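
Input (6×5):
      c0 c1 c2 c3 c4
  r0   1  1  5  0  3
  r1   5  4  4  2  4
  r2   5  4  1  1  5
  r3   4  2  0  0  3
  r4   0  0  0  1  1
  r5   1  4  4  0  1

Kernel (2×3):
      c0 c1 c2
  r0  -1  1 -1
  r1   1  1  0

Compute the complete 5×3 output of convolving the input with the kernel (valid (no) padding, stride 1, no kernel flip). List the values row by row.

Output[0,0]: The receptive field on the input at this output position is [1 1 5 / 5 4 4]. Elementwise product with the kernel and sum: 1·-1 + 1·1 + 5·-1 + 5·1 + 4·1.
Output[0,1]: The receptive field on the input at this output position is [1 5 0 / 4 4 2]. Elementwise product with the kernel and sum: 1·-1 + 5·1 + 0·-1 + 4·1 + 4·1.

4 12 -2
4 3 -4
4 -2 -5
-2 -2 -2
5 7 4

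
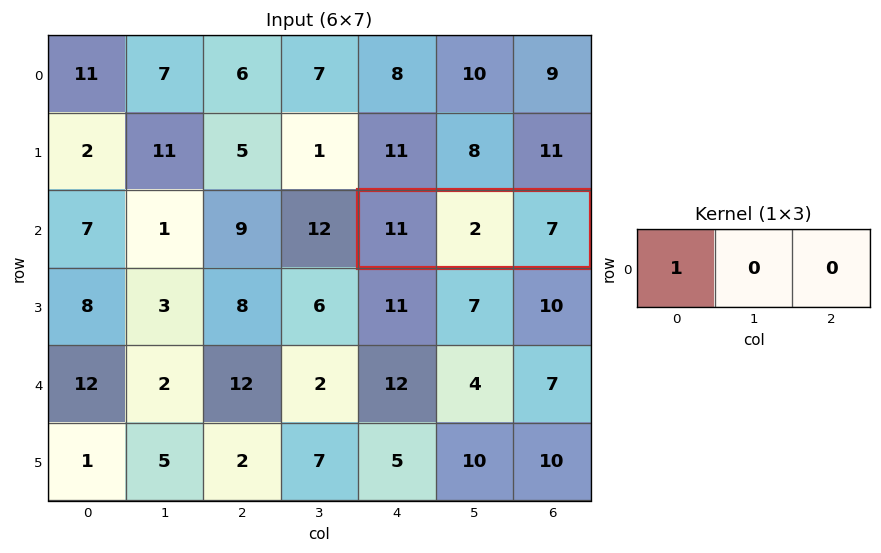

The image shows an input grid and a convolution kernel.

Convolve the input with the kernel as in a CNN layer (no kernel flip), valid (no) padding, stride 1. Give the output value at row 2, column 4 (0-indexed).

The receptive field on the input at this output position is [11 2 7]. Elementwise product with the kernel and sum: 11·1.

11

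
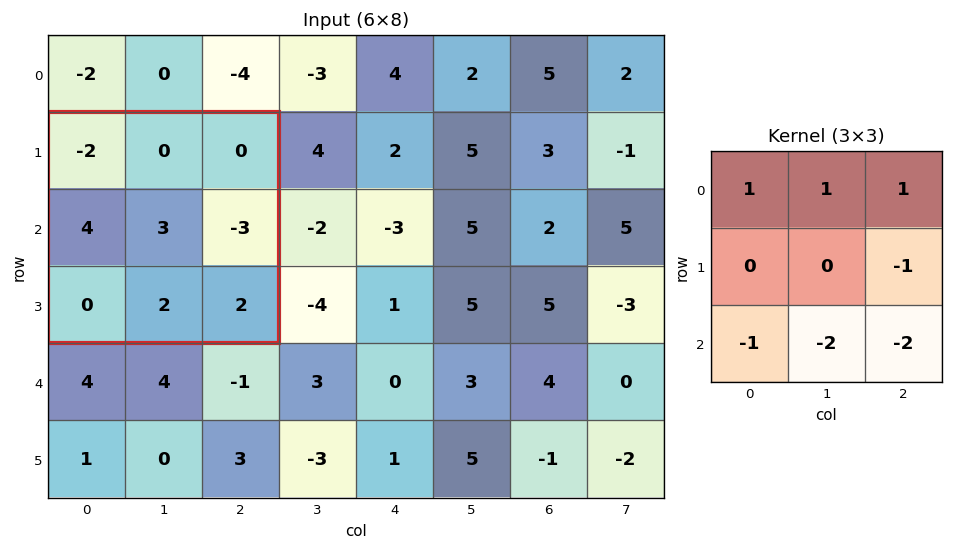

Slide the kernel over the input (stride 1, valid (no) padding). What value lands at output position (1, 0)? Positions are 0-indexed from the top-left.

The receptive field on the input at this output position is [-2 0 0 / 4 3 -3 / 0 2 2]. Elementwise product with the kernel and sum: -2·1 + 0·1 + 0·1 + -3·-1 + 0·-1 + 2·-2 + 2·-2.

-7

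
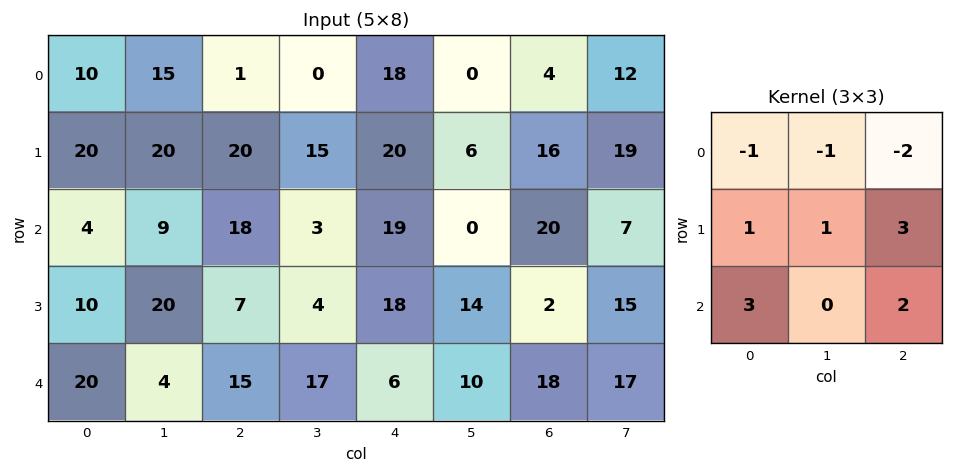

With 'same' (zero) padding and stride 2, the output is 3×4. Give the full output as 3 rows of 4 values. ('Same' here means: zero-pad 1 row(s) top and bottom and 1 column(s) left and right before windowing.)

Output[0,0]: The receptive field on the zero-padded input at this output position is [0 0 0 / 0 10 15 / 0 20 20]. Elementwise product with the kernel and sum: 0·-1 + 0·-1 + 0·-2 + 0·1 + 10·1 + 15·3 + 0·3 + 20·2.
Output[0,1]: The receptive field on the zero-padded input at this output position is [0 0 0 / 15 1 0 / 20 20 15]. Elementwise product with the kernel and sum: 0·-1 + 0·-1 + 0·-2 + 15·1 + 1·1 + 0·3 + 20·3 + 15·2.

95 106 75 96
11 34 15 53
-18 35 3 33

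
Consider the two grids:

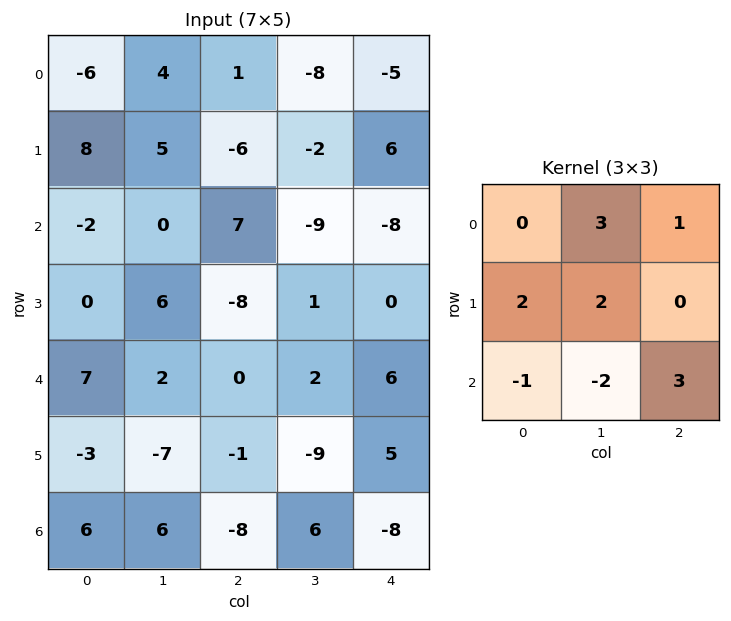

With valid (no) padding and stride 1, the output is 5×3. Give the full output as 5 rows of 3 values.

62 -48 -58
-31 7 2
8 12 -35
42 -37 41
-56 14 -36

Output[0,0]: The receptive field on the input at this output position is [-6 4 1 / 8 5 -6 / -2 0 7]. Elementwise product with the kernel and sum: 4·3 + 1·1 + 8·2 + 5·2 + -2·-1 + 0·-2 + 7·3.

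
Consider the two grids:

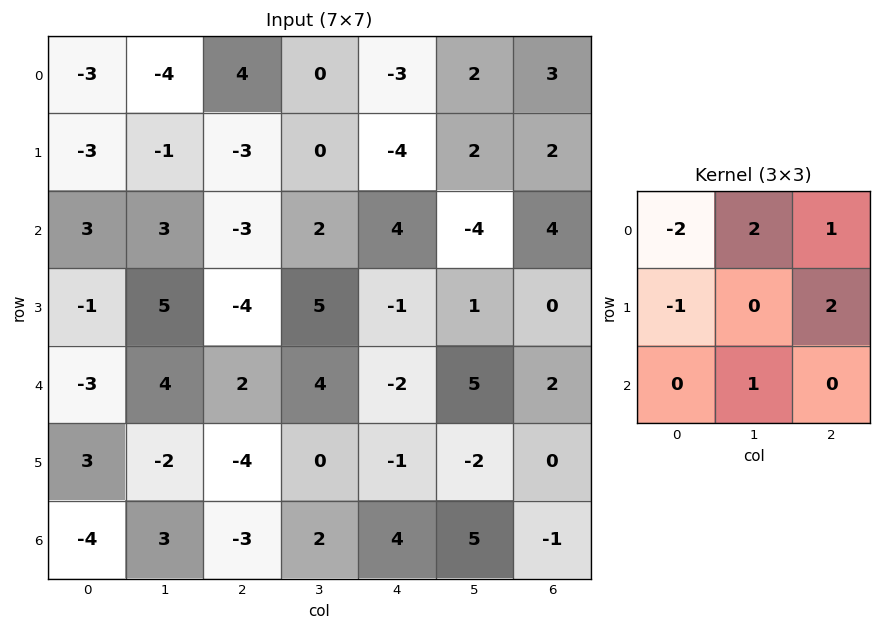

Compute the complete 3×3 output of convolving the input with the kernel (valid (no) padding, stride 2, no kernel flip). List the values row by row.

2 -14 17
-6 20 -6
8 6 22

Output[0,0]: The receptive field on the input at this output position is [-3 -4 4 / -3 -1 -3 / 3 3 -3]. Elementwise product with the kernel and sum: -3·-2 + -4·2 + 4·1 + -3·-1 + -3·2 + 3·1.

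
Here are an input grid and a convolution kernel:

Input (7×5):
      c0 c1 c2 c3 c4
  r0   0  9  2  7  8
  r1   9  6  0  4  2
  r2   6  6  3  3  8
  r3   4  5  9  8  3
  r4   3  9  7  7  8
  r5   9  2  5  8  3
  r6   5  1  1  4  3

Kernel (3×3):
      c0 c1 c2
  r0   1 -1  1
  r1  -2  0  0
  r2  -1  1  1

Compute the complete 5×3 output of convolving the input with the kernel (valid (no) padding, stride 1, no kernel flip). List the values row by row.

Output[0,0]: The receptive field on the input at this output position is [0 9 2 / 9 6 0 / 6 6 3]. Elementwise product with the kernel and sum: 0·1 + 9·-1 + 2·1 + 9·-2 + 6·-1 + 6·1 + 3·1.

-22 2 11
1 10 -6
8 1 -2
0 -3 -4
-20 9 4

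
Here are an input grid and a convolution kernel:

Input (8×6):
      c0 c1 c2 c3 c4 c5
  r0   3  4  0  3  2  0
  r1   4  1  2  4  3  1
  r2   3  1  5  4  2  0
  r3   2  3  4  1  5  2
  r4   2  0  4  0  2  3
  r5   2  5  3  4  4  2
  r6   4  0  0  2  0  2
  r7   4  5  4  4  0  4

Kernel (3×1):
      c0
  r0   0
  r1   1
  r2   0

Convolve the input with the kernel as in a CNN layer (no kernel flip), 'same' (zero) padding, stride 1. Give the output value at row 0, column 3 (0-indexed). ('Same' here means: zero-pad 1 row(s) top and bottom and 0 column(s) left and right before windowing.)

3

The receptive field on the zero-padded input at this output position is [0 / 3 / 4]. Elementwise product with the kernel and sum: 3·1.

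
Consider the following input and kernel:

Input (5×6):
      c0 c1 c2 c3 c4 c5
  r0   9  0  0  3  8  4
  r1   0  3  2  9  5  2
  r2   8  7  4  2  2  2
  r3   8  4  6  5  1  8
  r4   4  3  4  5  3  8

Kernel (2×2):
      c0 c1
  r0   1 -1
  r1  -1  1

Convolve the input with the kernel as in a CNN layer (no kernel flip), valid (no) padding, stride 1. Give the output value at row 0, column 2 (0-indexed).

4

The receptive field on the input at this output position is [0 3 / 2 9]. Elementwise product with the kernel and sum: 0·1 + 3·-1 + 2·-1 + 9·1.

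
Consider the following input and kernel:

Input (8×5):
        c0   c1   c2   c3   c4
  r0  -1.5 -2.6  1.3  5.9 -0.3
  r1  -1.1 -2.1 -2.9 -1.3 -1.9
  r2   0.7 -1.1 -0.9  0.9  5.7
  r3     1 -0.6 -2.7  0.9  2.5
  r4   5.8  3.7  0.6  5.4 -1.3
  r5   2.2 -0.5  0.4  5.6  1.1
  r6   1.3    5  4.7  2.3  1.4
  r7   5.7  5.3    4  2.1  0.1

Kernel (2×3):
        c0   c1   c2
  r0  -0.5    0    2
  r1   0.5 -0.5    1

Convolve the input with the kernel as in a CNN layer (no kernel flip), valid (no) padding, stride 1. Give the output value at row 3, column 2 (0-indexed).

The receptive field on the input at this output position is [-2.7 0.9 2.5 / 0.6 5.4 -1.3]. Elementwise product with the kernel and sum: -2.7·-0.5 + 2.5·2 + 0.6·0.5 + 5.4·-0.5 + -1.3·1.

2.65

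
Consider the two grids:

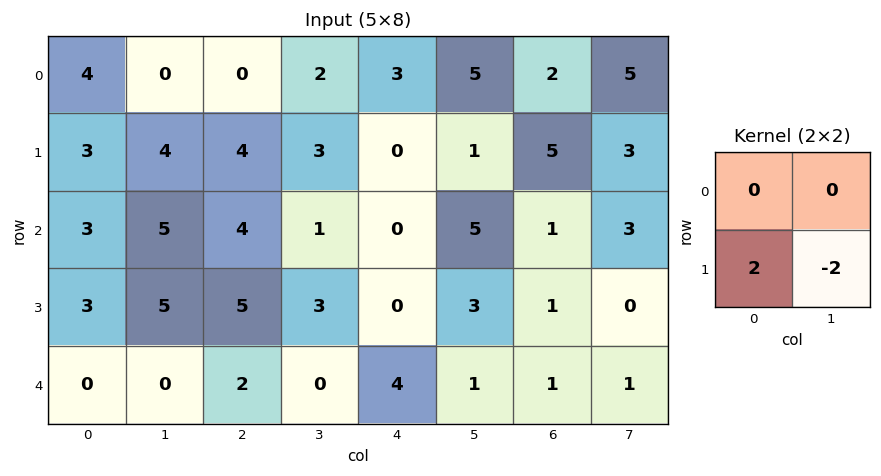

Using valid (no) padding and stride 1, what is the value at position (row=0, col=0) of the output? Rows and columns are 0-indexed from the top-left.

-2

The receptive field on the input at this output position is [4 0 / 3 4]. Elementwise product with the kernel and sum: 3·2 + 4·-2.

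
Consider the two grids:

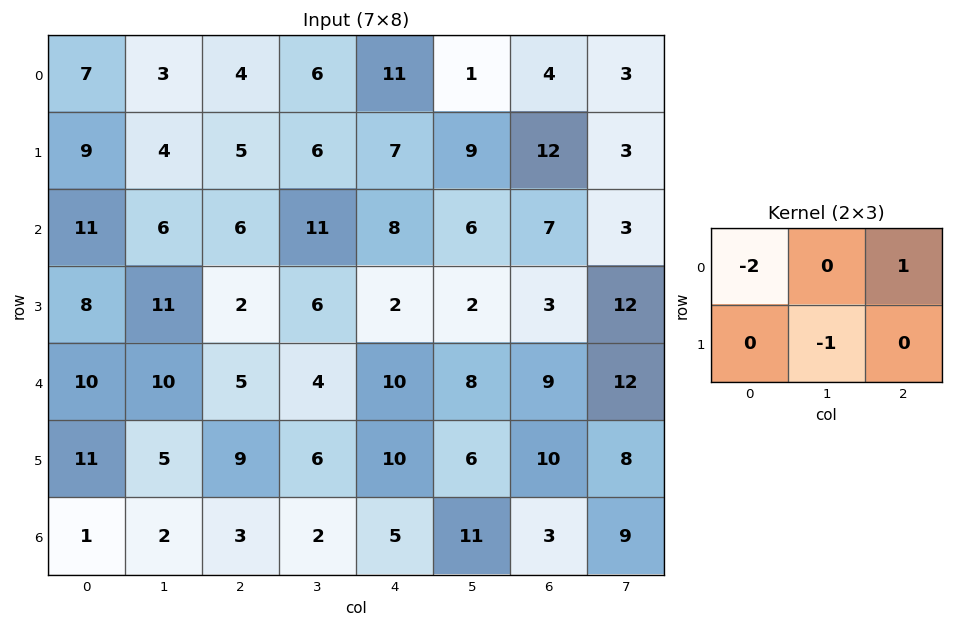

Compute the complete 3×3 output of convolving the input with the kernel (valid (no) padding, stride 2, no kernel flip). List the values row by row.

Output[0,0]: The receptive field on the input at this output position is [7 3 4 / 9 4 5]. Elementwise product with the kernel and sum: 7·-2 + 4·1 + 4·-1.

-14 -3 -27
-27 -10 -11
-20 -6 -17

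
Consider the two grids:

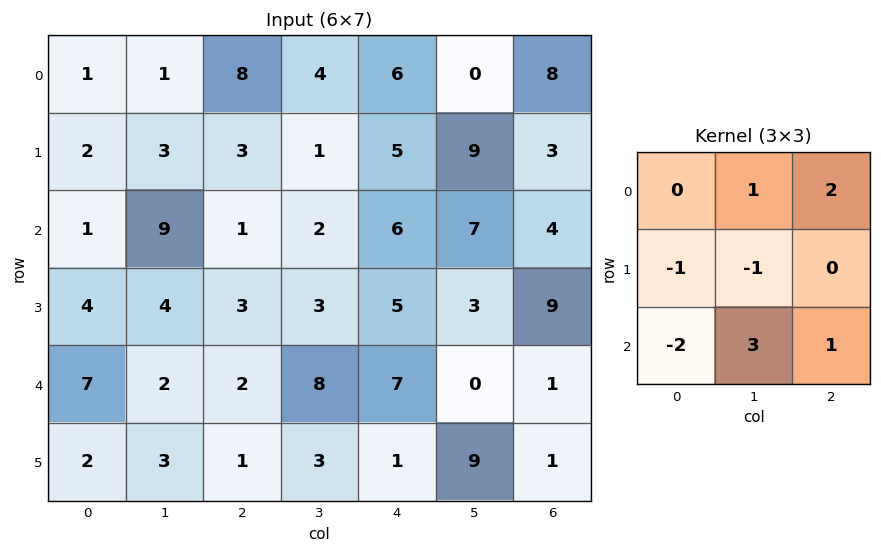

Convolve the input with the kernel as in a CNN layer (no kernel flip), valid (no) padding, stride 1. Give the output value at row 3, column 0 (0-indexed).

7

The receptive field on the input at this output position is [4 4 3 / 7 2 2 / 2 3 1]. Elementwise product with the kernel and sum: 4·1 + 3·2 + 7·-1 + 2·-1 + 2·-2 + 3·3 + 1·1.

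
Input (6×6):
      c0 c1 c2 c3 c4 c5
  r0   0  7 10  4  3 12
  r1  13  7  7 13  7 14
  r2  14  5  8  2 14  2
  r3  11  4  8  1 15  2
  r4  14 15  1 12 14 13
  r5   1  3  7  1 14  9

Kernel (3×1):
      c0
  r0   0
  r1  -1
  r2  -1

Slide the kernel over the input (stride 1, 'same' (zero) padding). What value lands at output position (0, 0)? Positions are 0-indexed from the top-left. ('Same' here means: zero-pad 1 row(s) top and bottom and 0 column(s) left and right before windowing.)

The receptive field on the zero-padded input at this output position is [0 / 0 / 13]. Elementwise product with the kernel and sum: 0·-1 + 13·-1.

-13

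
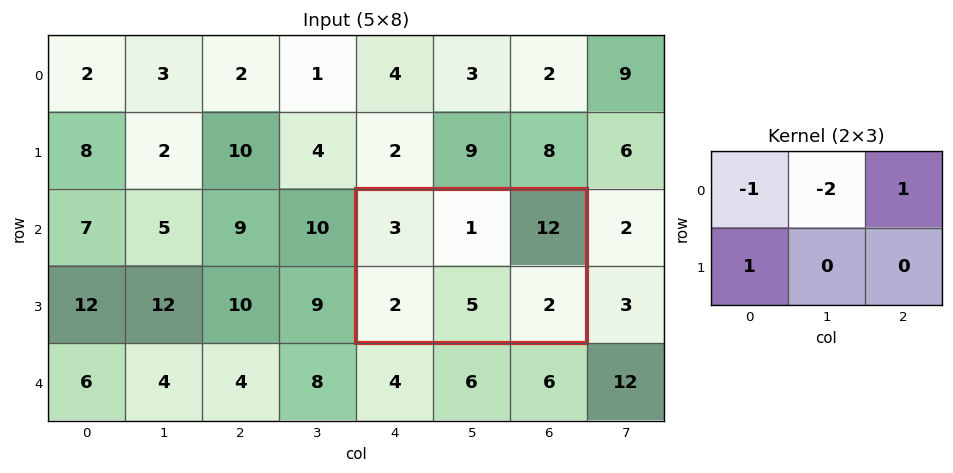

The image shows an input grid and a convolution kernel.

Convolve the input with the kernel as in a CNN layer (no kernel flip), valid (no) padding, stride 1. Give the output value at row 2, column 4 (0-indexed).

The receptive field on the input at this output position is [3 1 12 / 2 5 2]. Elementwise product with the kernel and sum: 3·-1 + 1·-2 + 12·1 + 2·1.

9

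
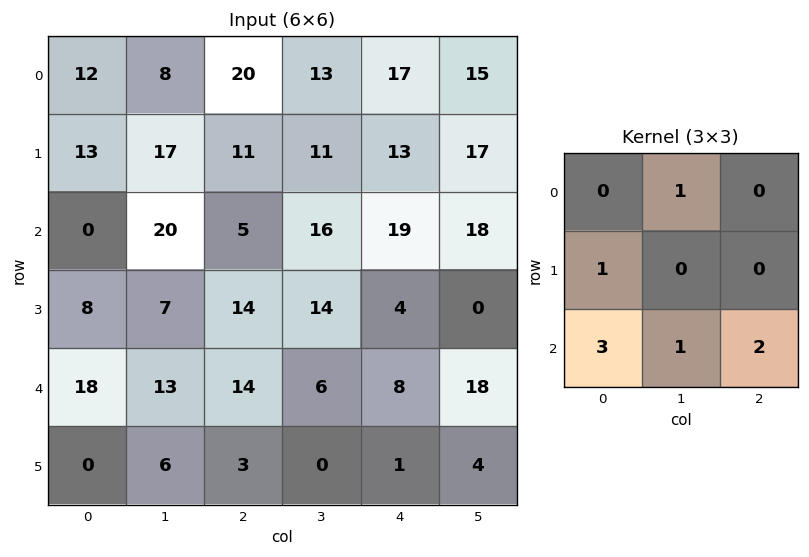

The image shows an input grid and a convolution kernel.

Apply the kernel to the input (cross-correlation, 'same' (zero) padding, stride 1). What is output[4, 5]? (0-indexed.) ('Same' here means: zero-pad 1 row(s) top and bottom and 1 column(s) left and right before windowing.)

The receptive field on the zero-padded input at this output position is [4 0 0 / 8 18 0 / 1 4 0]. Elementwise product with the kernel and sum: 0·1 + 8·1 + 1·3 + 4·1 + 0·2.

15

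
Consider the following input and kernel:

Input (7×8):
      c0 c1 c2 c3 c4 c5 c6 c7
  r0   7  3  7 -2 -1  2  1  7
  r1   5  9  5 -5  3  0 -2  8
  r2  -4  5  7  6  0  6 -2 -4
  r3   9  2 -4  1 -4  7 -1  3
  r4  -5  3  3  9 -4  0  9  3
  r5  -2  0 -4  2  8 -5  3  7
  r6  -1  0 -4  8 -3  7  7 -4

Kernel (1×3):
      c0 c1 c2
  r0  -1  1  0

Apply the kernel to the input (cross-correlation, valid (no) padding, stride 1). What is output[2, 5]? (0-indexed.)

The receptive field on the input at this output position is [6 -2 -4]. Elementwise product with the kernel and sum: 6·-1 + -2·1.

-8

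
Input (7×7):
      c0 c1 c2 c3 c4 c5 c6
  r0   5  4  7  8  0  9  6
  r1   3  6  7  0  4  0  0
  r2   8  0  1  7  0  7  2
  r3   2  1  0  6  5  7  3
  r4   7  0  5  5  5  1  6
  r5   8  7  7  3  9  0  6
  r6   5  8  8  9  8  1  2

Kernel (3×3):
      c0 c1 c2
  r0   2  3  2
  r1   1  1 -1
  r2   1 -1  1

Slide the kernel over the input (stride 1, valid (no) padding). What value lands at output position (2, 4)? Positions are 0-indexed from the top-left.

44

The receptive field on the input at this output position is [0 7 2 / 5 7 3 / 5 1 6]. Elementwise product with the kernel and sum: 0·2 + 7·3 + 2·2 + 5·1 + 7·1 + 3·-1 + 5·1 + 1·-1 + 6·1.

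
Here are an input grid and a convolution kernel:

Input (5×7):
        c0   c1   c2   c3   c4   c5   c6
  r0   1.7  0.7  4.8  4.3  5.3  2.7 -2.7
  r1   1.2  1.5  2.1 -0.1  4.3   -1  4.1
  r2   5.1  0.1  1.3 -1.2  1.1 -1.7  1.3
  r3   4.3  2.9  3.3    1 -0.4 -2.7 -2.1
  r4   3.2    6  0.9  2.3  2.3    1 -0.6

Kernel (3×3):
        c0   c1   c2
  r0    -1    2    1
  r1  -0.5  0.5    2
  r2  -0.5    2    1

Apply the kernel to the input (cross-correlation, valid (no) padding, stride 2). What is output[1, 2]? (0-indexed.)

-8.3

The receptive field on the input at this output position is [1.1 -1.7 1.3 / -0.4 -2.7 -2.1 / 2.3 1 -0.6]. Elementwise product with the kernel and sum: 1.1·-1 + -1.7·2 + 1.3·1 + -0.4·-0.5 + -2.7·0.5 + -2.1·2 + 2.3·-0.5 + 1·2 + -0.6·1.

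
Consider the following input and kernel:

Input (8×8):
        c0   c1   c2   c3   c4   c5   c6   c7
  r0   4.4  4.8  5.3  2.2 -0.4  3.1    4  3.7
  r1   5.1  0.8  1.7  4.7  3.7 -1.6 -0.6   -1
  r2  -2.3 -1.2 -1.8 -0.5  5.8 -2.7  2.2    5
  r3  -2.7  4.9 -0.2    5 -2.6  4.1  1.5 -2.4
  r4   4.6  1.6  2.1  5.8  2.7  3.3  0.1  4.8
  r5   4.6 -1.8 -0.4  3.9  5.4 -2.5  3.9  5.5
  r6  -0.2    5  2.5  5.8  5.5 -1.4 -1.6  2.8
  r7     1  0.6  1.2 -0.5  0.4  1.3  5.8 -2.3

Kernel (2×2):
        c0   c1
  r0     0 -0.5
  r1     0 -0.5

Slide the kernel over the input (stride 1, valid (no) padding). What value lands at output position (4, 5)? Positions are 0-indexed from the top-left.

-2

The receptive field on the input at this output position is [3.3 0.1 / -2.5 3.9]. Elementwise product with the kernel and sum: 0.1·-0.5 + 3.9·-0.5.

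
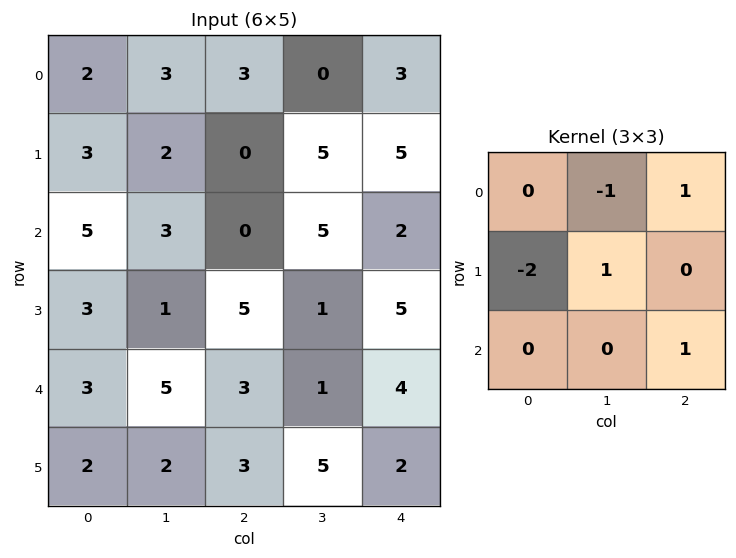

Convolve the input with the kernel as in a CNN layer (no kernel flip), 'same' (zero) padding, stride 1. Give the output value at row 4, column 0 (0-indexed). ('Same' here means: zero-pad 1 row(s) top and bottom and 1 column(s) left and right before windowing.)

3

The receptive field on the zero-padded input at this output position is [0 3 1 / 0 3 5 / 0 2 2]. Elementwise product with the kernel and sum: 3·-1 + 1·1 + 0·-2 + 3·1 + 2·1.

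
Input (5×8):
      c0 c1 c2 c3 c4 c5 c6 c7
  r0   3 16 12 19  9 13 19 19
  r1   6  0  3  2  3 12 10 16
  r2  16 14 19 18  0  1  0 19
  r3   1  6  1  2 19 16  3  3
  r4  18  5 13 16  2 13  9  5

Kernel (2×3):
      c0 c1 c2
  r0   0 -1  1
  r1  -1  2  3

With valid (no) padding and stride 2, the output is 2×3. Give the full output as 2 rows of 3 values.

Output[0,0]: The receptive field on the input at this output position is [3 16 12 / 6 0 3]. Elementwise product with the kernel and sum: 16·-1 + 12·1 + 6·-1 + 0·2 + 3·3.

-1 0 57
19 42 21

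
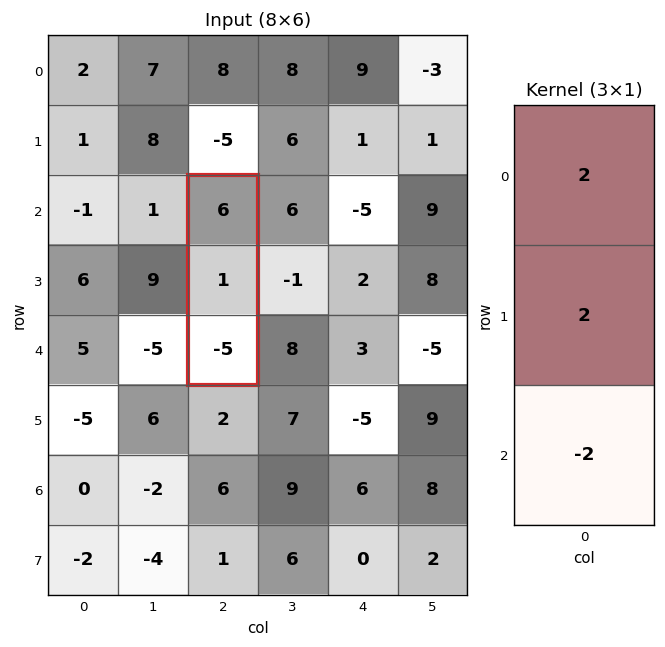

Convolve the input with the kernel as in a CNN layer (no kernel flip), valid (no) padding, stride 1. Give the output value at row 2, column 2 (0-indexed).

The receptive field on the input at this output position is [6 / 1 / -5]. Elementwise product with the kernel and sum: 6·2 + 1·2 + -5·-2.

24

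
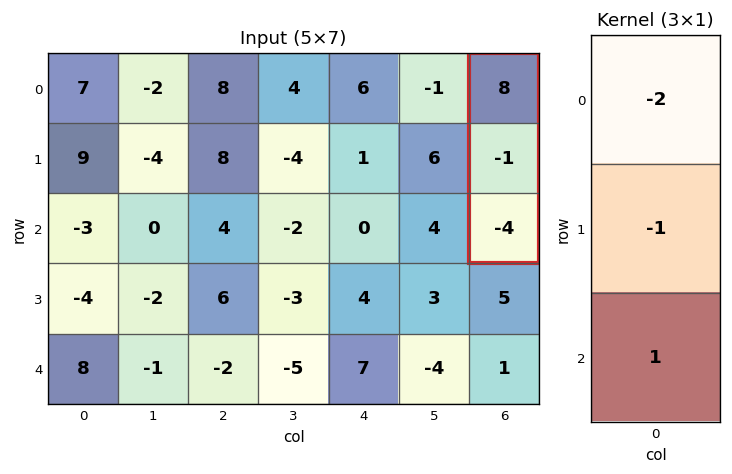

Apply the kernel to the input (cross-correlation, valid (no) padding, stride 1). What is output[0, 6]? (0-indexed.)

-19

The receptive field on the input at this output position is [8 / -1 / -4]. Elementwise product with the kernel and sum: 8·-2 + -1·-1 + -4·1.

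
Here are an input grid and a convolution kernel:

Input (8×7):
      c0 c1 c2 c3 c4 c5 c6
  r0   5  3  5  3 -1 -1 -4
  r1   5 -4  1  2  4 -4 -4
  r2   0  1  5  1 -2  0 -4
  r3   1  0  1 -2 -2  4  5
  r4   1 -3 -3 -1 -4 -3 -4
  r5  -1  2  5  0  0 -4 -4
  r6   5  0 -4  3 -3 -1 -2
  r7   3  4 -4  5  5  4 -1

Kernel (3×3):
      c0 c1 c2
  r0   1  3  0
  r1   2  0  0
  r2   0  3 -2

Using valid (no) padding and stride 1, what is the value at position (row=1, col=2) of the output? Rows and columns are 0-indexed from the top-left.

The receptive field on the input at this output position is [1 2 4 / 5 1 -2 / 1 -2 -2]. Elementwise product with the kernel and sum: 1·1 + 2·3 + 5·2 + -2·3 + -2·-2.

15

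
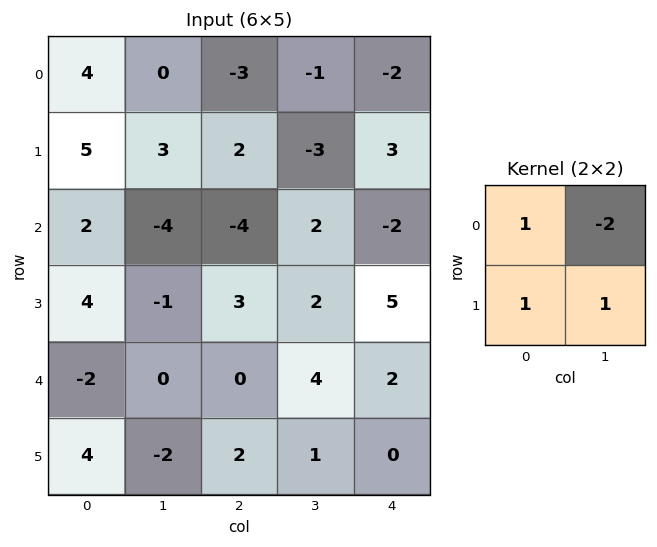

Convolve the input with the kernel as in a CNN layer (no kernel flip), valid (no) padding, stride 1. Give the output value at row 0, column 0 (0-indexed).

12

The receptive field on the input at this output position is [4 0 / 5 3]. Elementwise product with the kernel and sum: 4·1 + 0·-2 + 5·1 + 3·1.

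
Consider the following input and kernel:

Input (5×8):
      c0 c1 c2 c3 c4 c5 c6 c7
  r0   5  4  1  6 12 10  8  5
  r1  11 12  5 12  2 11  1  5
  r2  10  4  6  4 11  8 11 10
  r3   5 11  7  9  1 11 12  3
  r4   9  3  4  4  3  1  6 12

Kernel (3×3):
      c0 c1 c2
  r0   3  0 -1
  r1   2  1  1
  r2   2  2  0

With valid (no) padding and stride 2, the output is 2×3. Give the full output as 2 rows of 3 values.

Output[0,0]: The receptive field on the input at this output position is [5 4 1 / 11 12 5 / 10 4 6]. Elementwise product with the kernel and sum: 5·3 + 1·-1 + 11·2 + 12·1 + 5·1 + 10·2 + 4·2.
Output[0,1]: The receptive field on the input at this output position is [1 6 12 / 5 12 2 / 6 4 11]. Elementwise product with the kernel and sum: 1·3 + 12·-1 + 5·2 + 12·1 + 2·1 + 6·2 + 4·2.

81 35 82
76 47 55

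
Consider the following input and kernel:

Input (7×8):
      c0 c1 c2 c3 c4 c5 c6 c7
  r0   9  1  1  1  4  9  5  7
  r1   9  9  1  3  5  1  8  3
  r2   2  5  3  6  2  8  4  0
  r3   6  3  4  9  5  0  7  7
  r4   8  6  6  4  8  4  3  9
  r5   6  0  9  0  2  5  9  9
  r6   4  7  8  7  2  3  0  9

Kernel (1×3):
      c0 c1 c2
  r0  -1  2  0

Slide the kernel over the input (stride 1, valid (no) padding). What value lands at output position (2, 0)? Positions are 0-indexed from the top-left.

8

The receptive field on the input at this output position is [2 5 3]. Elementwise product with the kernel and sum: 2·-1 + 5·2.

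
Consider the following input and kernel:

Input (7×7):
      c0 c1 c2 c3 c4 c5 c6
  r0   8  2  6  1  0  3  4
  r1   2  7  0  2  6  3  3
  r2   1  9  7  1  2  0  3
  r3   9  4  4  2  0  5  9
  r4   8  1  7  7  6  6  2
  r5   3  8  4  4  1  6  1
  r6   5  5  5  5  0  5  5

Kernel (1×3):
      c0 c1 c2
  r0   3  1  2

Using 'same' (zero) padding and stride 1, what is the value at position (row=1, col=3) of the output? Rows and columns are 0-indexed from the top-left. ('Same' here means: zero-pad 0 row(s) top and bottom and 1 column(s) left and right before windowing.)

The receptive field on the zero-padded input at this output position is [0 2 6]. Elementwise product with the kernel and sum: 0·3 + 2·1 + 6·2.

14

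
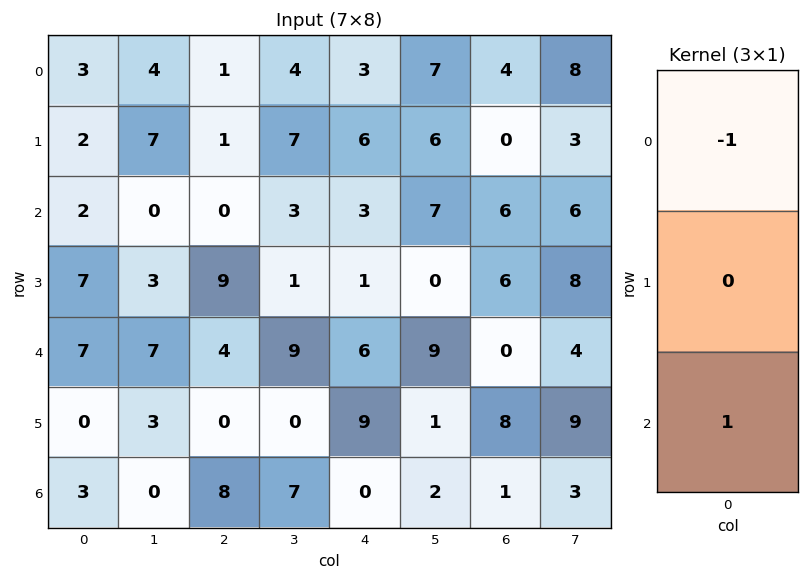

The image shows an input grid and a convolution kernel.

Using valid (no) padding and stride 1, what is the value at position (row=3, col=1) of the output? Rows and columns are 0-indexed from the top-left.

0

The receptive field on the input at this output position is [3 / 7 / 3]. Elementwise product with the kernel and sum: 3·-1 + 3·1.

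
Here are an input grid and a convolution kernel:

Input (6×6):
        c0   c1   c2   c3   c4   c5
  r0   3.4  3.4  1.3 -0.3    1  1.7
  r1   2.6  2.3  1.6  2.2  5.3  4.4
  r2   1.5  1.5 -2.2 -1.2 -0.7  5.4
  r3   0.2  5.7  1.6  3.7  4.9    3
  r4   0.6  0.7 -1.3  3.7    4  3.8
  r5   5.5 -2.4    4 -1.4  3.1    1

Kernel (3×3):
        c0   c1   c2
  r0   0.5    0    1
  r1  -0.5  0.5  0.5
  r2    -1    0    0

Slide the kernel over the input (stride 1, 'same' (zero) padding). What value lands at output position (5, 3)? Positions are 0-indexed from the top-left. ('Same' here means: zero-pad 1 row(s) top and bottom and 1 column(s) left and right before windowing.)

The receptive field on the zero-padded input at this output position is [-1.3 3.7 4 / 4 -1.4 3.1 / 0 0 0]. Elementwise product with the kernel and sum: -1.3·0.5 + 4·1 + 4·-0.5 + -1.4·0.5 + 3.1·0.5 + 0·-1.

2.2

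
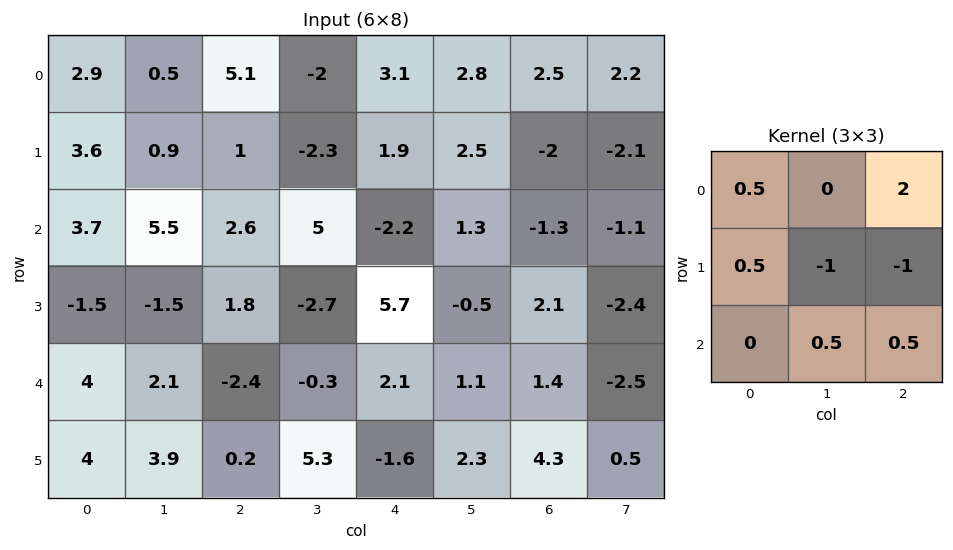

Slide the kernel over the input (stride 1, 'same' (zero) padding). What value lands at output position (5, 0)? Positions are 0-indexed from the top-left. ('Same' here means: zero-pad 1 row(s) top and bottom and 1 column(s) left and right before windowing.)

The receptive field on the zero-padded input at this output position is [0 4 2.1 / 0 4 3.9 / 0 0 0]. Elementwise product with the kernel and sum: 0·0.5 + 2.1·2 + 0·0.5 + 4·-1 + 3.9·-1 + 0·0.5 + 0·0.5.

-3.7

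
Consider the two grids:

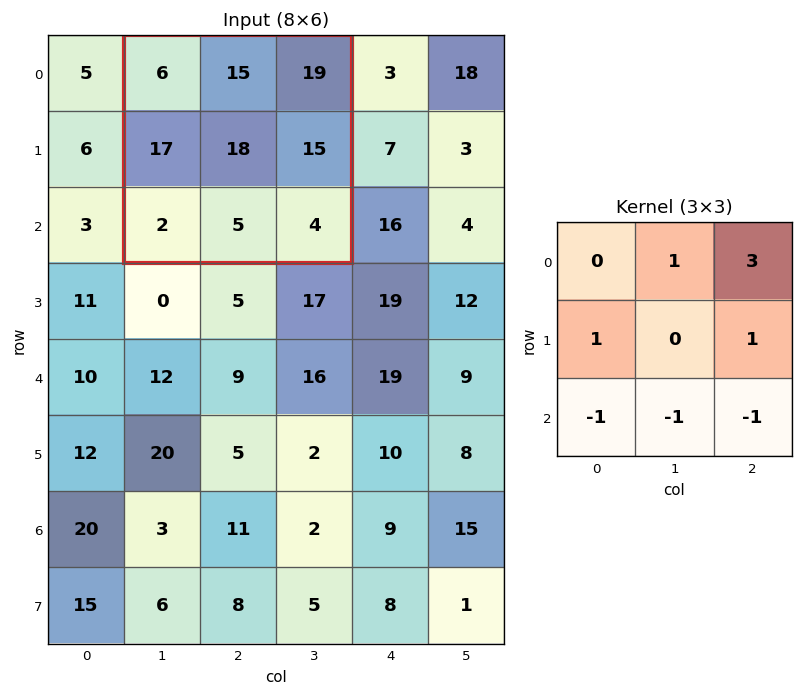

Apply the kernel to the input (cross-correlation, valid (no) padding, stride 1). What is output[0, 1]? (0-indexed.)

93

The receptive field on the input at this output position is [6 15 19 / 17 18 15 / 2 5 4]. Elementwise product with the kernel and sum: 15·1 + 19·3 + 17·1 + 15·1 + 2·-1 + 5·-1 + 4·-1.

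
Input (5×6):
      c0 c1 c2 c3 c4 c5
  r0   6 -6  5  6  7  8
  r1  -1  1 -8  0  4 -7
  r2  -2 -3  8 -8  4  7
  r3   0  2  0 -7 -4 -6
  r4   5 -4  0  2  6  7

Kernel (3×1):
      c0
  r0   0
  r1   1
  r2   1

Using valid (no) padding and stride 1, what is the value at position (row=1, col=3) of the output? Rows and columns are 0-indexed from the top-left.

-15

The receptive field on the input at this output position is [0 / -8 / -7]. Elementwise product with the kernel and sum: -8·1 + -7·1.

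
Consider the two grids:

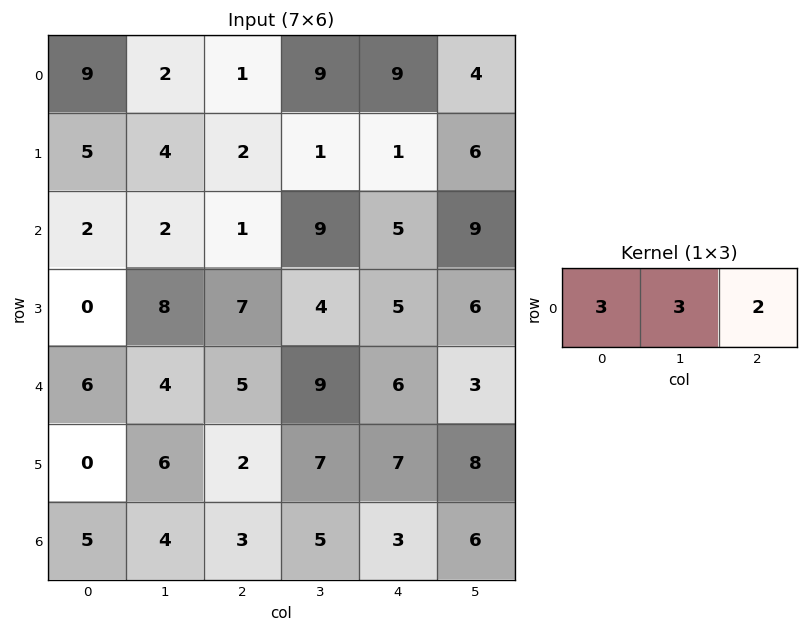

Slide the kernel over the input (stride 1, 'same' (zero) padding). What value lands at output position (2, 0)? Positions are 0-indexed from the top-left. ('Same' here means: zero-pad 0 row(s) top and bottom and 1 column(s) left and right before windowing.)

10

The receptive field on the zero-padded input at this output position is [0 2 2]. Elementwise product with the kernel and sum: 0·3 + 2·3 + 2·2.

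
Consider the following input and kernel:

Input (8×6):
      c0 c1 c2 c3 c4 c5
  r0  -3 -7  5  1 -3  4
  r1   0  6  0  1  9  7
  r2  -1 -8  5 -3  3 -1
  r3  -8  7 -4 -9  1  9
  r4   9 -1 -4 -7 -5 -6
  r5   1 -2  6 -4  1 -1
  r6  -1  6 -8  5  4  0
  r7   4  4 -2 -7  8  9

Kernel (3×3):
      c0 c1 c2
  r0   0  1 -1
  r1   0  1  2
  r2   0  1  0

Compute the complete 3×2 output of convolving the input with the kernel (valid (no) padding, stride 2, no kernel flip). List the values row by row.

-14 20
-15 -20
19 1

Output[0,0]: The receptive field on the input at this output position is [-3 -7 5 / 0 6 0 / -1 -8 5]. Elementwise product with the kernel and sum: -7·1 + 5·-1 + 6·1 + 0·2 + -8·1.
Output[0,1]: The receptive field on the input at this output position is [5 1 -3 / 0 1 9 / 5 -3 3]. Elementwise product with the kernel and sum: 1·1 + -3·-1 + 1·1 + 9·2 + -3·1.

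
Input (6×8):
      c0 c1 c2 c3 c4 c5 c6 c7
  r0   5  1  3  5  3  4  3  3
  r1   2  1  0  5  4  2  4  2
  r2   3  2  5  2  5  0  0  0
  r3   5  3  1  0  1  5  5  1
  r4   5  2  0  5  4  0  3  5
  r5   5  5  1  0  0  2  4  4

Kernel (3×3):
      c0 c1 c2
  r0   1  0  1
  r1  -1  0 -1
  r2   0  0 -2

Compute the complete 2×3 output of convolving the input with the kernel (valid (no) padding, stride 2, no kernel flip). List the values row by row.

-4 -8 -2
2 0 -7

Output[0,0]: The receptive field on the input at this output position is [5 1 3 / 2 1 0 / 3 2 5]. Elementwise product with the kernel and sum: 5·1 + 3·1 + 2·-1 + 0·-1 + 5·-2.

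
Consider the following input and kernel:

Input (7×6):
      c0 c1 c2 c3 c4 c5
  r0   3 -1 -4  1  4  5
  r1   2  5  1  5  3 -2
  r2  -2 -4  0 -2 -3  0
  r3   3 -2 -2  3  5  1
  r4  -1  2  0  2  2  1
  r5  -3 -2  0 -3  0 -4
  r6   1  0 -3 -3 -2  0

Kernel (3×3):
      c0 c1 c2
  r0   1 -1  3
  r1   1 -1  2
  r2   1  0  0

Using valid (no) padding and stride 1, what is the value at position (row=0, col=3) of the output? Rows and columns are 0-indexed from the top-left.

8

The receptive field on the input at this output position is [1 4 5 / 5 3 -2 / -2 -3 0]. Elementwise product with the kernel and sum: 1·1 + 4·-1 + 5·3 + 5·1 + 3·-1 + -2·2 + -2·1.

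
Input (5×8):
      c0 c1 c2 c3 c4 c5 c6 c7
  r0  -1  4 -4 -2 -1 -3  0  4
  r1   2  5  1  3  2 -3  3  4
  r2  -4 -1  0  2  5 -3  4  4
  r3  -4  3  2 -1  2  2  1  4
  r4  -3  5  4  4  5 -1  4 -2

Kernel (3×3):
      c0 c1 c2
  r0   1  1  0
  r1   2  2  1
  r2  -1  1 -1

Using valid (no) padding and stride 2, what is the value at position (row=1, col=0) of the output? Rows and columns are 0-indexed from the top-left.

-1

The receptive field on the input at this output position is [-4 -1 0 / -4 3 2 / -3 5 4]. Elementwise product with the kernel and sum: -4·1 + -1·1 + -4·2 + 3·2 + 2·1 + -3·-1 + 5·1 + 4·-1.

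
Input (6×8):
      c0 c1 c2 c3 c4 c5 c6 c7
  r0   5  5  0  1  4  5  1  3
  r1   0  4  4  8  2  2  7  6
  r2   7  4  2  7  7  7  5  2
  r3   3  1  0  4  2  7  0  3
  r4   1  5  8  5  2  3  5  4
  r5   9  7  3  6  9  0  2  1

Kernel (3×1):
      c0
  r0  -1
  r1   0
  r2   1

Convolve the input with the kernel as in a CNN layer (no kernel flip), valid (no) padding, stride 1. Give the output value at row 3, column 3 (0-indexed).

The receptive field on the input at this output position is [4 / 5 / 6]. Elementwise product with the kernel and sum: 4·-1 + 6·1.

2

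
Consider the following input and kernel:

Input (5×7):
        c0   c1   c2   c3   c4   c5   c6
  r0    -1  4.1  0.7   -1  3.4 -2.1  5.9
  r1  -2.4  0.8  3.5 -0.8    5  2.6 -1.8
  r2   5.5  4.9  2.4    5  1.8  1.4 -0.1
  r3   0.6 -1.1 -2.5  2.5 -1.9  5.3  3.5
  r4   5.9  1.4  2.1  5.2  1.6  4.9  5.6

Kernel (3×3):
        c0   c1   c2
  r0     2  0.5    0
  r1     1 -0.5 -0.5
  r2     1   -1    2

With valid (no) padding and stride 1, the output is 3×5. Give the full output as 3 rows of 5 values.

0.9 20.5 3.3 1.1 10.55
-5.85 10.95 -3.2 19.3 12.25
24.55 19.6 4.6 25.1 5.9

Output[0,0]: The receptive field on the input at this output position is [-1 4.1 0.7 / -2.4 0.8 3.5 / 5.5 4.9 2.4]. Elementwise product with the kernel and sum: -1·2 + 4.1·0.5 + -2.4·1 + 0.8·-0.5 + 3.5·-0.5 + 5.5·1 + 4.9·-1 + 2.4·2.
Output[0,1]: The receptive field on the input at this output position is [4.1 0.7 -1 / 0.8 3.5 -0.8 / 4.9 2.4 5]. Elementwise product with the kernel and sum: 4.1·2 + 0.7·0.5 + 0.8·1 + 3.5·-0.5 + -0.8·-0.5 + 4.9·1 + 2.4·-1 + 5·2.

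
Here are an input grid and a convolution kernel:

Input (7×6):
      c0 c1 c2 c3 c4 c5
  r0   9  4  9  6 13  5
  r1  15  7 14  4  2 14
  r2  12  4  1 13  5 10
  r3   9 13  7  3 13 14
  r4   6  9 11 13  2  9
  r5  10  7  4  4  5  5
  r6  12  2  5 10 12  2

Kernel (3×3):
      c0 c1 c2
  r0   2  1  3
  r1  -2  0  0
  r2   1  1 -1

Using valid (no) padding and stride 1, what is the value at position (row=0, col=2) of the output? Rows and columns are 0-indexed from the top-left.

The receptive field on the input at this output position is [9 6 13 / 14 4 2 / 1 13 5]. Elementwise product with the kernel and sum: 9·2 + 6·1 + 13·3 + 14·-2 + 1·1 + 13·1 + 5·-1.

44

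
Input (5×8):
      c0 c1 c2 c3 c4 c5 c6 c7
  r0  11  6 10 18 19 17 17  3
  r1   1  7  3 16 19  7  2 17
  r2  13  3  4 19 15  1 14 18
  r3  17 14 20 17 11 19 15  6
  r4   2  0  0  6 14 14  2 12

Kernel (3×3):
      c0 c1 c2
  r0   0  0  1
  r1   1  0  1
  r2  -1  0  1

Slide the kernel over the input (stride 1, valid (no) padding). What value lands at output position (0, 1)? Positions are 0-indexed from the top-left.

The receptive field on the input at this output position is [6 10 18 / 7 3 16 / 3 4 19]. Elementwise product with the kernel and sum: 18·1 + 7·1 + 16·1 + 3·-1 + 19·1.

57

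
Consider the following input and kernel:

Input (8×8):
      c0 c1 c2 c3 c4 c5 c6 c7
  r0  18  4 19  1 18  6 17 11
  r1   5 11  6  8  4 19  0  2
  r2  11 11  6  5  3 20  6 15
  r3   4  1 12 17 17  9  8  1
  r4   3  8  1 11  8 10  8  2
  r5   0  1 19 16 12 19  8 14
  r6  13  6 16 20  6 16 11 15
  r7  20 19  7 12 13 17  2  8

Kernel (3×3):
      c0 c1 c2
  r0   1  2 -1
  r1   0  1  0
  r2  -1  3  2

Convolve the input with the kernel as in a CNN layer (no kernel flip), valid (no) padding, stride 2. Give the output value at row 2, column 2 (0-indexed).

103

The receptive field on the input at this output position is [8 10 8 / 12 19 8 / 6 16 11]. Elementwise product with the kernel and sum: 8·1 + 10·2 + 8·-1 + 19·1 + 6·-1 + 16·3 + 11·2.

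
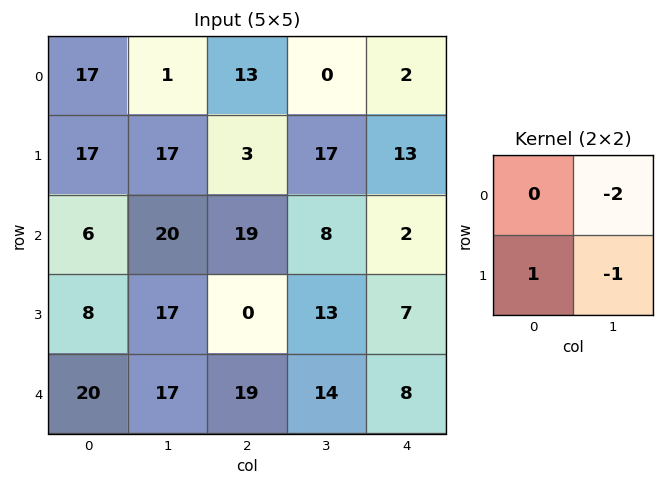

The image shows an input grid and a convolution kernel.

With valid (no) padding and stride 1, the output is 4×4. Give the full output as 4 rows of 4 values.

Output[0,0]: The receptive field on the input at this output position is [17 1 / 17 17]. Elementwise product with the kernel and sum: 1·-2 + 17·1 + 17·-1.
Output[0,1]: The receptive field on the input at this output position is [1 13 / 17 3]. Elementwise product with the kernel and sum: 13·-2 + 17·1 + 3·-1.

-2 -12 -14 0
-48 -5 -23 -20
-49 -21 -29 2
-31 -2 -21 -8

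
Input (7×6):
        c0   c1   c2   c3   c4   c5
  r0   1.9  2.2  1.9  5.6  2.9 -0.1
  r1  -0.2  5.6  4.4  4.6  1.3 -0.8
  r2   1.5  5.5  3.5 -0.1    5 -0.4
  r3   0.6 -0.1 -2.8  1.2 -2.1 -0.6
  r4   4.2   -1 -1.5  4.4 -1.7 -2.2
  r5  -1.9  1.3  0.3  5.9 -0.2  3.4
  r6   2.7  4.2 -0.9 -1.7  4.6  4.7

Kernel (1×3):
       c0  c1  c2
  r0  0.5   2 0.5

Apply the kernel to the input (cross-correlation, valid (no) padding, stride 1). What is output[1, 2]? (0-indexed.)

The receptive field on the input at this output position is [4.4 4.6 1.3]. Elementwise product with the kernel and sum: 4.4·0.5 + 4.6·2 + 1.3·0.5.

12.05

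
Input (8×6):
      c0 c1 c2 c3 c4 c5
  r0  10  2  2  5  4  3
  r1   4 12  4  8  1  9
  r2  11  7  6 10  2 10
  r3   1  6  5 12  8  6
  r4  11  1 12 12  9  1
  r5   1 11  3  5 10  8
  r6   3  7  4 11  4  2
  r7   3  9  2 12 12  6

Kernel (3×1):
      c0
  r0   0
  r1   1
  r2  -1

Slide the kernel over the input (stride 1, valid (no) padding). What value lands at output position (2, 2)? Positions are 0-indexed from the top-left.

The receptive field on the input at this output position is [6 / 5 / 12]. Elementwise product with the kernel and sum: 5·1 + 12·-1.

-7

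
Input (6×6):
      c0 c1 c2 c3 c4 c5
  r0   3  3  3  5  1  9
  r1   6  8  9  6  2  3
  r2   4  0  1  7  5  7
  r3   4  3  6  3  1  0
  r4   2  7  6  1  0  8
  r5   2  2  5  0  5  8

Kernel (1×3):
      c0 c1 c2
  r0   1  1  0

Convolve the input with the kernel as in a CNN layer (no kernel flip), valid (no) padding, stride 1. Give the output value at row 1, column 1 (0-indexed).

17

The receptive field on the input at this output position is [8 9 6]. Elementwise product with the kernel and sum: 8·1 + 9·1.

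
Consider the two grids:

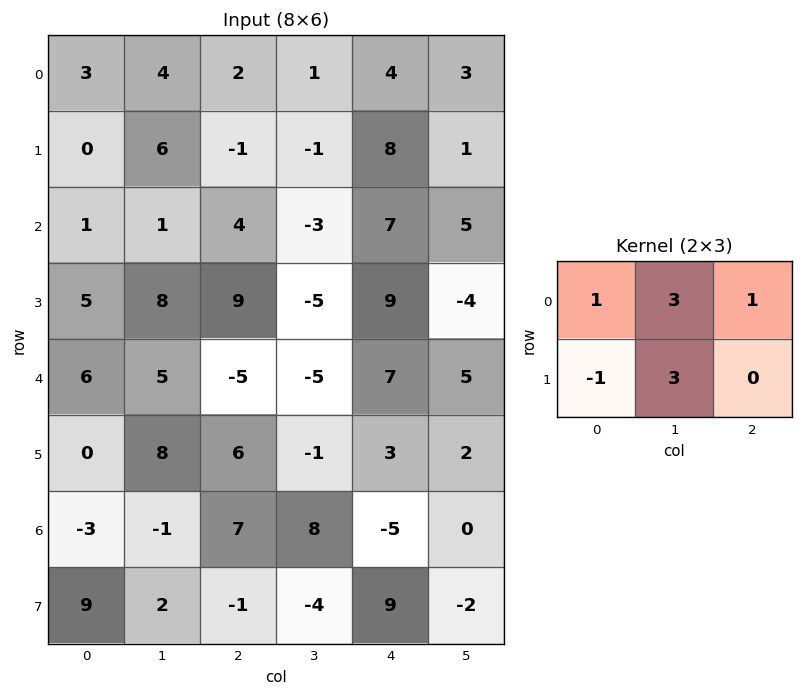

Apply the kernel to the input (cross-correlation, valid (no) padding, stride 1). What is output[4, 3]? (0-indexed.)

31

The receptive field on the input at this output position is [-5 7 5 / -1 3 2]. Elementwise product with the kernel and sum: -5·1 + 7·3 + 5·1 + -1·-1 + 3·3.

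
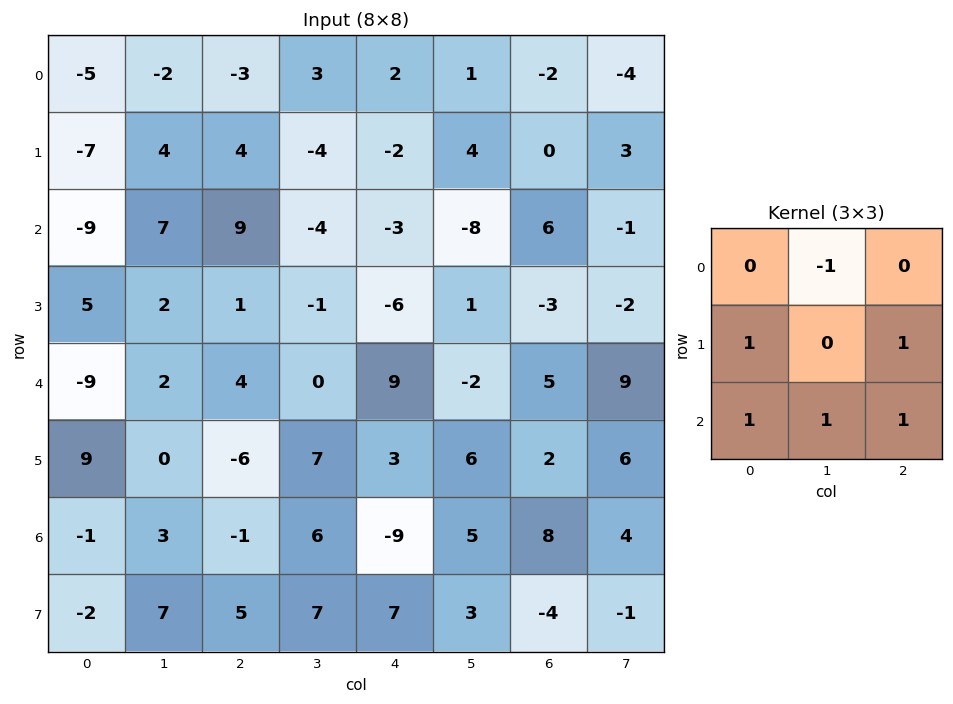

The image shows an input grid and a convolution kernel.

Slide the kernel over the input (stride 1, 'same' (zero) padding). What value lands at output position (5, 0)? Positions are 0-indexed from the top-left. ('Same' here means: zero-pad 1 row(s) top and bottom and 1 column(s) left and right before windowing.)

11

The receptive field on the zero-padded input at this output position is [0 -9 2 / 0 9 0 / 0 -1 3]. Elementwise product with the kernel and sum: -9·-1 + 0·1 + 0·1 + 0·1 + -1·1 + 3·1.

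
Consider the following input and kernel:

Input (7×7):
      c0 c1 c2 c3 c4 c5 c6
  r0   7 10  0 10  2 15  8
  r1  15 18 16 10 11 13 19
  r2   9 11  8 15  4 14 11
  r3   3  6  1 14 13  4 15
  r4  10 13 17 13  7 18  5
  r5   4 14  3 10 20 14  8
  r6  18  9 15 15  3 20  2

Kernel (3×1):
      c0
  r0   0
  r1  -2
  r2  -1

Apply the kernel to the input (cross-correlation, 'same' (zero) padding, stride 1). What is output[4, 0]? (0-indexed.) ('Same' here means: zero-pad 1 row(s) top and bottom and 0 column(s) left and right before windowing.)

-24

The receptive field on the zero-padded input at this output position is [3 / 10 / 4]. Elementwise product with the kernel and sum: 10·-2 + 4·-1.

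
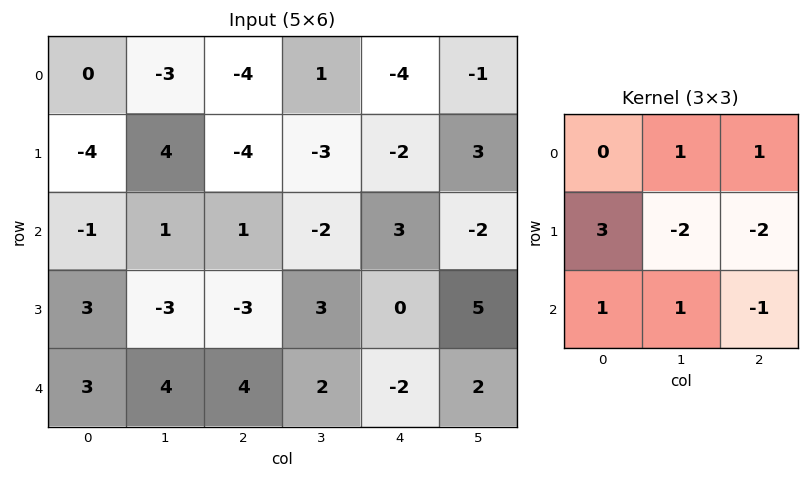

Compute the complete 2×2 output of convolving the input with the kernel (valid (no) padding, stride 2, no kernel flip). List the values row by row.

Output[0,0]: The receptive field on the input at this output position is [0 -3 -4 / -4 4 -4 / -1 1 1]. Elementwise product with the kernel and sum: -3·1 + -4·1 + -4·3 + 4·-2 + -4·-2 + -1·1 + 1·1 + 1·-1.

-20 -9
26 -6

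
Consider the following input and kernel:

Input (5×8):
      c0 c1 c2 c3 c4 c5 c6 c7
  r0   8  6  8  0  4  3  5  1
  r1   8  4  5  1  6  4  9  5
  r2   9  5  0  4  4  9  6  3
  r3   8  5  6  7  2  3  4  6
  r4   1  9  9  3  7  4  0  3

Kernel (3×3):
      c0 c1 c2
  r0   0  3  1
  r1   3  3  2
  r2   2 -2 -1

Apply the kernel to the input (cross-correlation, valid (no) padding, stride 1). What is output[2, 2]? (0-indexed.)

The receptive field on the input at this output position is [0 4 4 / 6 7 2 / 9 3 7]. Elementwise product with the kernel and sum: 4·3 + 4·1 + 6·3 + 7·3 + 2·2 + 9·2 + 3·-2 + 7·-1.

64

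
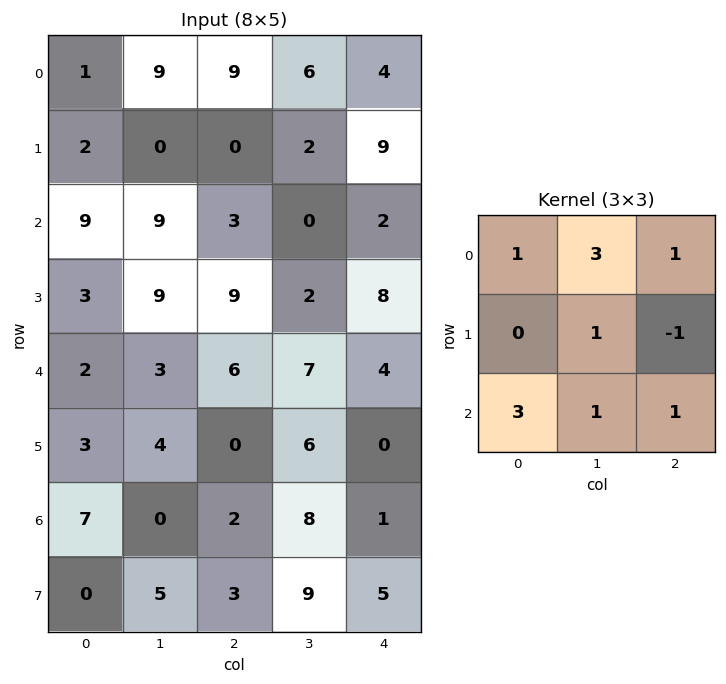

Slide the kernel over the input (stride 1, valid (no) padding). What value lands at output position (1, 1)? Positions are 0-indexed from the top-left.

43

The receptive field on the input at this output position is [0 0 2 / 9 3 0 / 9 9 2]. Elementwise product with the kernel and sum: 0·1 + 0·3 + 2·1 + 3·1 + 0·-1 + 9·3 + 9·1 + 2·1.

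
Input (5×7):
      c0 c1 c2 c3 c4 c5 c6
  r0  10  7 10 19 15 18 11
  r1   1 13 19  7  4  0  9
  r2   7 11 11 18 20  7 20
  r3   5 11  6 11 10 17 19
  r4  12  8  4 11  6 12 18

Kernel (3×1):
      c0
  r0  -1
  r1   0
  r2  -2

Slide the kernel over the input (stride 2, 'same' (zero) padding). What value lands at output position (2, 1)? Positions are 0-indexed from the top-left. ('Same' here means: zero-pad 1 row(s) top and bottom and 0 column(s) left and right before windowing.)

The receptive field on the zero-padded input at this output position is [6 / 4 / 0]. Elementwise product with the kernel and sum: 6·-1 + 0·-2.

-6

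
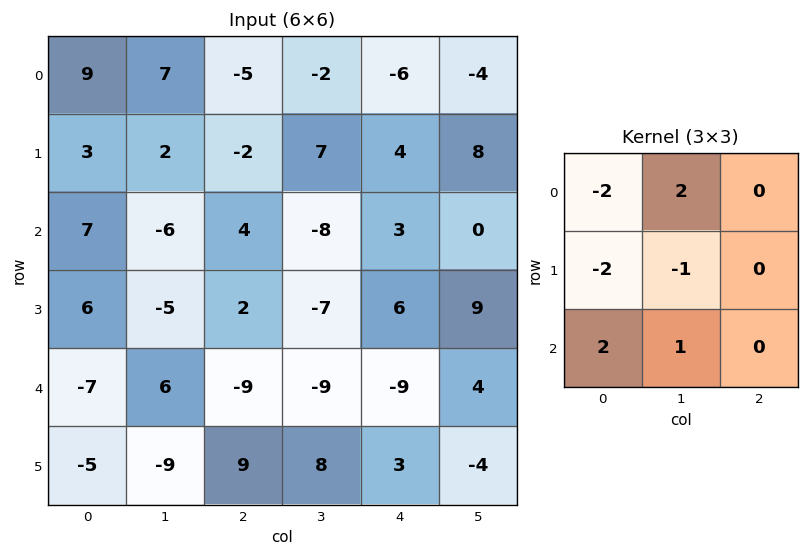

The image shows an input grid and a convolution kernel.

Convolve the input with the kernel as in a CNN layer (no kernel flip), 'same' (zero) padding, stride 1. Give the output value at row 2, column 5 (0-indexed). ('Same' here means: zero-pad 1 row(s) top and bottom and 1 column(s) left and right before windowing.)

The receptive field on the zero-padded input at this output position is [4 8 0 / 3 0 0 / 6 9 0]. Elementwise product with the kernel and sum: 4·-2 + 8·2 + 3·-2 + 0·-1 + 6·2 + 9·1.

23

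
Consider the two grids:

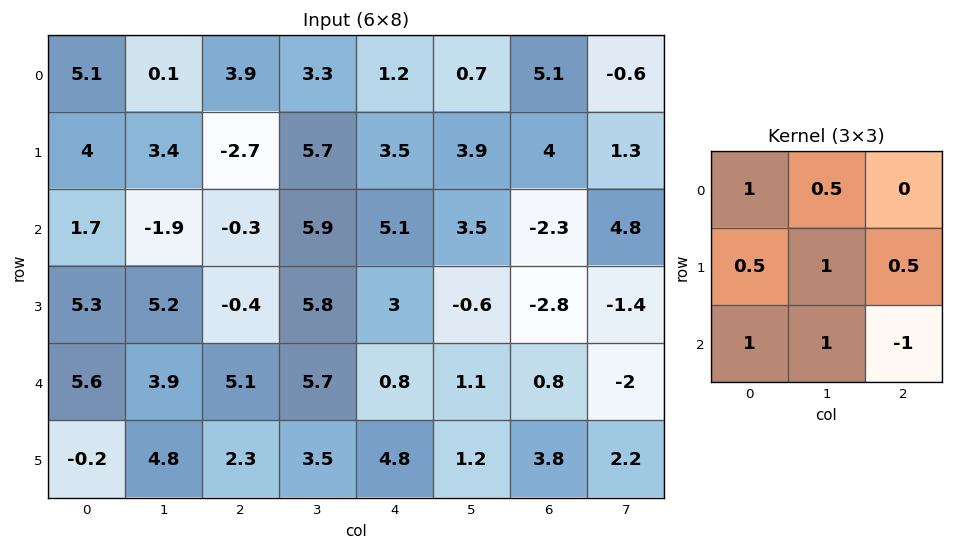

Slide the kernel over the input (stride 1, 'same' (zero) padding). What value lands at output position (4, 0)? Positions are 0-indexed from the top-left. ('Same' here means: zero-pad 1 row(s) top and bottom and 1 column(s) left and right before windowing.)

5.2

The receptive field on the zero-padded input at this output position is [0 5.3 5.2 / 0 5.6 3.9 / 0 -0.2 4.8]. Elementwise product with the kernel and sum: 0·1 + 5.3·0.5 + 0·0.5 + 5.6·1 + 3.9·0.5 + 0·1 + -0.2·1 + 4.8·-1.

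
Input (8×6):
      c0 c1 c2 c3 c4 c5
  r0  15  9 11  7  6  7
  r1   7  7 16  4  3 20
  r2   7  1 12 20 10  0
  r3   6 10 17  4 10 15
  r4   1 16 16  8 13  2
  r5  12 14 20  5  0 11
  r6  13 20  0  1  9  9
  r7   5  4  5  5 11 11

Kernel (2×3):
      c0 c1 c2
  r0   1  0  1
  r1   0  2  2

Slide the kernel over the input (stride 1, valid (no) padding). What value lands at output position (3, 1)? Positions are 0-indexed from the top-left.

62

The receptive field on the input at this output position is [10 17 4 / 16 16 8]. Elementwise product with the kernel and sum: 10·1 + 4·1 + 16·2 + 8·2.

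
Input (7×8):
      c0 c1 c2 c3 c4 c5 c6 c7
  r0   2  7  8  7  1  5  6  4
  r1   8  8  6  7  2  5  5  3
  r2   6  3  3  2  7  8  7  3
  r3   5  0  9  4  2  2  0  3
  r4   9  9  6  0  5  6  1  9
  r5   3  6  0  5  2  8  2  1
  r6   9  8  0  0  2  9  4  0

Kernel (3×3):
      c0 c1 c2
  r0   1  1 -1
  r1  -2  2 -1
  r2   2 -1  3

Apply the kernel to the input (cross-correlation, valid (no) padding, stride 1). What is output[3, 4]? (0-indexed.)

The receptive field on the input at this output position is [2 2 0 / 5 6 1 / 2 8 2]. Elementwise product with the kernel and sum: 2·1 + 2·1 + 0·-1 + 5·-2 + 6·2 + 1·-1 + 2·2 + 8·-1 + 2·3.

7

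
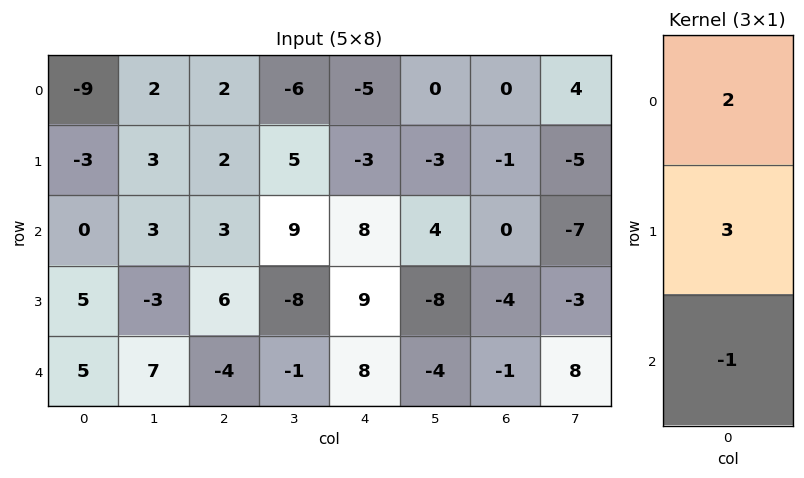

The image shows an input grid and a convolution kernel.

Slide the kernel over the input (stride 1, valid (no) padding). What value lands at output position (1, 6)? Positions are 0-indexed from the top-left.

The receptive field on the input at this output position is [-1 / 0 / -4]. Elementwise product with the kernel and sum: -1·2 + 0·3 + -4·-1.

2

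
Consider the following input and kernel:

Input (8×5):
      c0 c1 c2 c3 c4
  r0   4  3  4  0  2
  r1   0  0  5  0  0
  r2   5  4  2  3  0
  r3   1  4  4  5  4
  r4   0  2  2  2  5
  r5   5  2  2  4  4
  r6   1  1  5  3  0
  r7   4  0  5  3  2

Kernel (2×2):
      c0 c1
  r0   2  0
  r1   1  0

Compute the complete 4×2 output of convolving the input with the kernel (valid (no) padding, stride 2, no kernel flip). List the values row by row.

8 13
11 8
5 6
6 15

Output[0,0]: The receptive field on the input at this output position is [4 3 / 0 0]. Elementwise product with the kernel and sum: 4·2 + 0·1.
Output[0,1]: The receptive field on the input at this output position is [4 0 / 5 0]. Elementwise product with the kernel and sum: 4·2 + 5·1.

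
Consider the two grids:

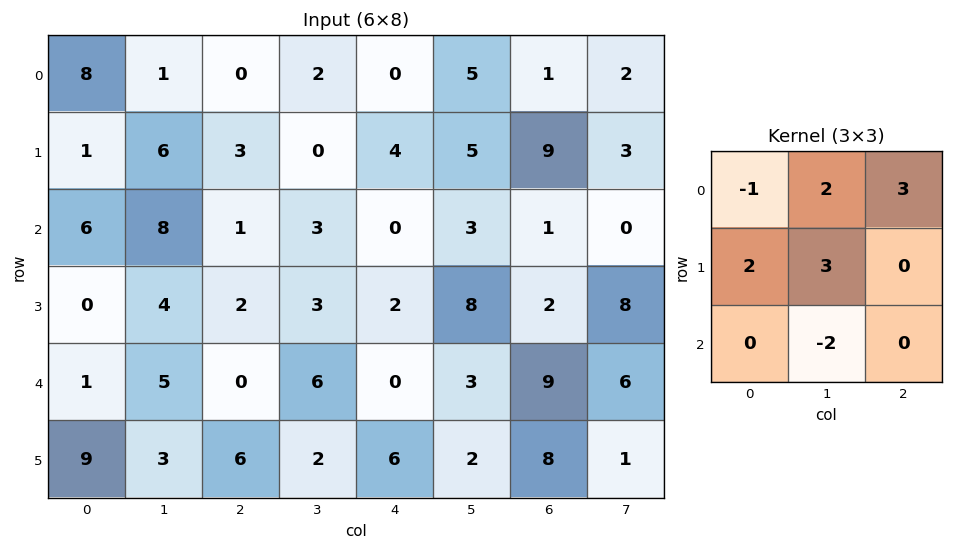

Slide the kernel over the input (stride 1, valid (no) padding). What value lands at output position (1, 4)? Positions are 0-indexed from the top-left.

26

The receptive field on the input at this output position is [4 5 9 / 0 3 1 / 2 8 2]. Elementwise product with the kernel and sum: 4·-1 + 5·2 + 9·3 + 0·2 + 3·3 + 8·-2.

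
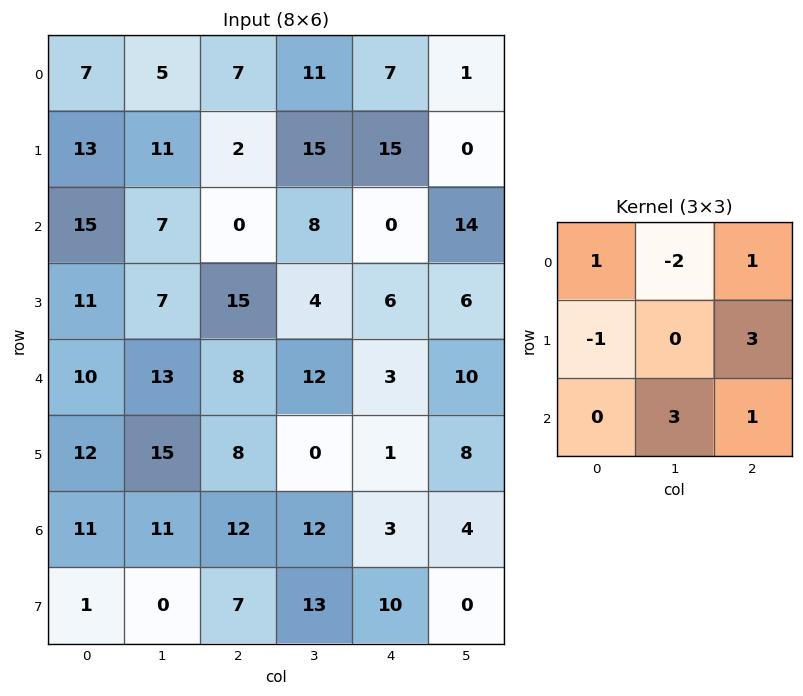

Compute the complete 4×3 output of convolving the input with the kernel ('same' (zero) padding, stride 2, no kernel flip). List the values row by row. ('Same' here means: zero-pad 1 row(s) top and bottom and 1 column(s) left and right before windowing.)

Output[0,0]: The receptive field on the zero-padded input at this output position is [0 0 0 / 0 7 5 / 0 13 11]. Elementwise product with the kernel and sum: 0·1 + 0·-2 + 0·1 + 0·-1 + 5·3 + 13·3 + 11·1.

65 49 37
46 88 43
75 28 27
27 58 36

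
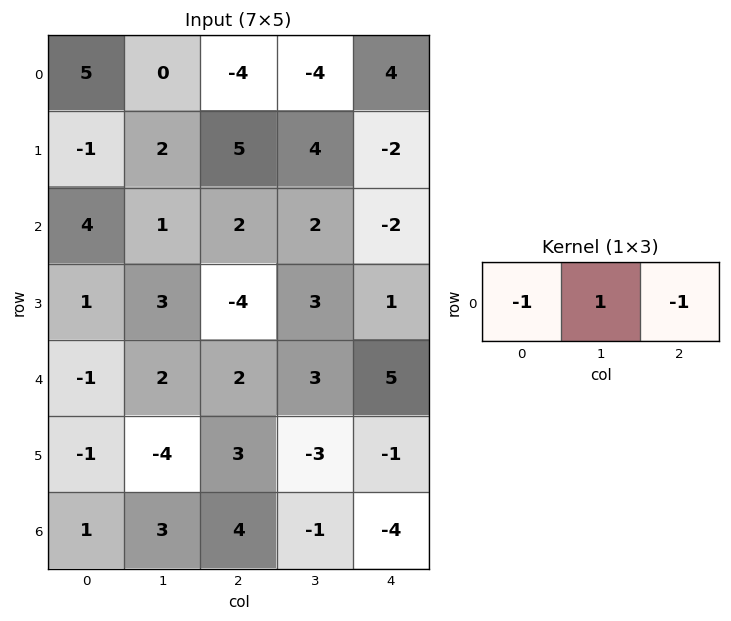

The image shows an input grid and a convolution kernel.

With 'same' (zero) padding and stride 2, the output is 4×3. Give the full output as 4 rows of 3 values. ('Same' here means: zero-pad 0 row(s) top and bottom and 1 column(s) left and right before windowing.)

5 0 8
3 -1 -4
-3 -3 2
-2 2 -3

Output[0,0]: The receptive field on the zero-padded input at this output position is [0 5 0]. Elementwise product with the kernel and sum: 0·-1 + 5·1 + 0·-1.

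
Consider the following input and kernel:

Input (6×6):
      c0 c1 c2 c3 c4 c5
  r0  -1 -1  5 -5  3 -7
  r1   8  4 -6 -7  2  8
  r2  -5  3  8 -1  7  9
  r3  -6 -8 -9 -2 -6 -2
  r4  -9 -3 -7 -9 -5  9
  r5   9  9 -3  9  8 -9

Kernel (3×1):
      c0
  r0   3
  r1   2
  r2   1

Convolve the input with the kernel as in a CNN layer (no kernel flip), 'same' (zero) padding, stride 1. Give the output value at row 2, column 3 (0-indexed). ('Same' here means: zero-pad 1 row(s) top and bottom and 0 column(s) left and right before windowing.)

-25

The receptive field on the zero-padded input at this output position is [-7 / -1 / -2]. Elementwise product with the kernel and sum: -7·3 + -1·2 + -2·1.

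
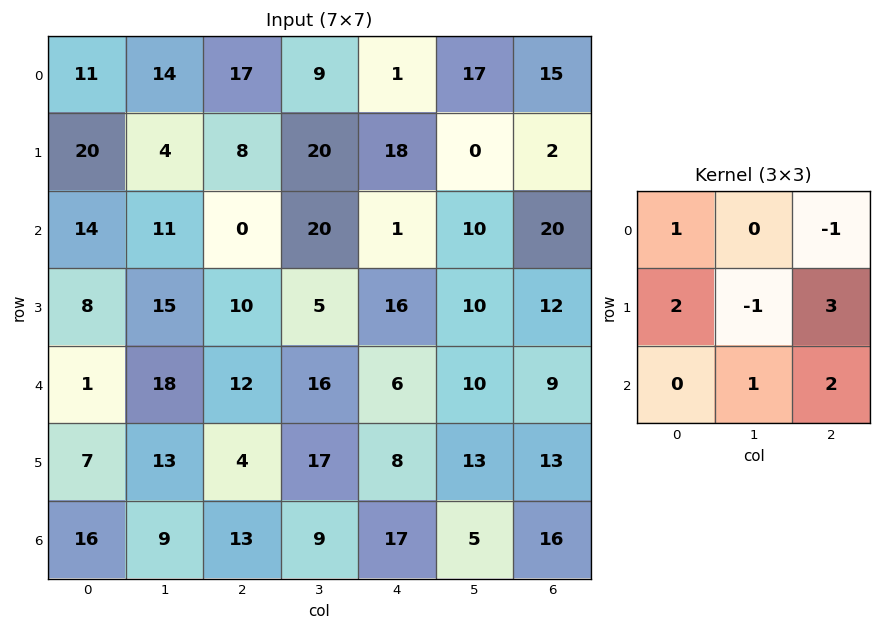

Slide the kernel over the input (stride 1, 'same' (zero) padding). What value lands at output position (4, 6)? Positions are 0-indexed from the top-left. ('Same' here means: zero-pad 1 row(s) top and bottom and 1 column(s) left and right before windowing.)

34

The receptive field on the zero-padded input at this output position is [10 12 0 / 10 9 0 / 13 13 0]. Elementwise product with the kernel and sum: 10·1 + 0·-1 + 10·2 + 9·-1 + 0·3 + 13·1 + 0·2.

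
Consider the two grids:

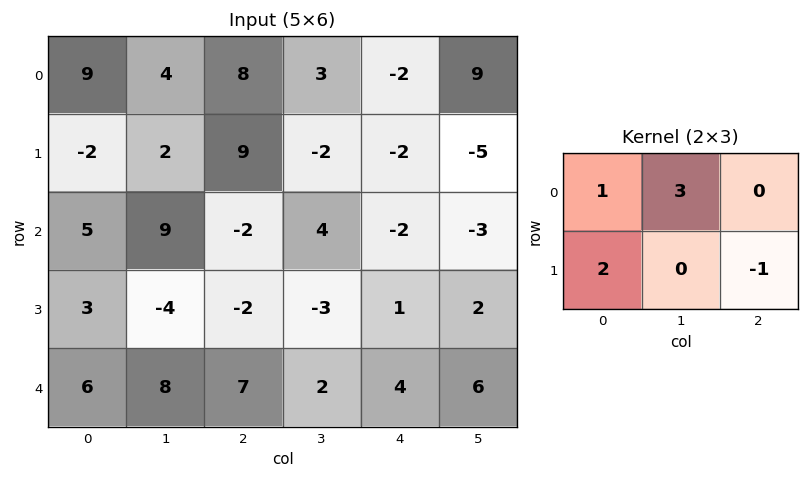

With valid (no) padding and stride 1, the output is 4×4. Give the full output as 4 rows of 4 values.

8 34 37 -2
16 43 1 3
40 -2 5 -10
-4 4 -1 -2

Output[0,0]: The receptive field on the input at this output position is [9 4 8 / -2 2 9]. Elementwise product with the kernel and sum: 9·1 + 4·3 + -2·2 + 9·-1.
Output[0,1]: The receptive field on the input at this output position is [4 8 3 / 2 9 -2]. Elementwise product with the kernel and sum: 4·1 + 8·3 + 2·2 + -2·-1.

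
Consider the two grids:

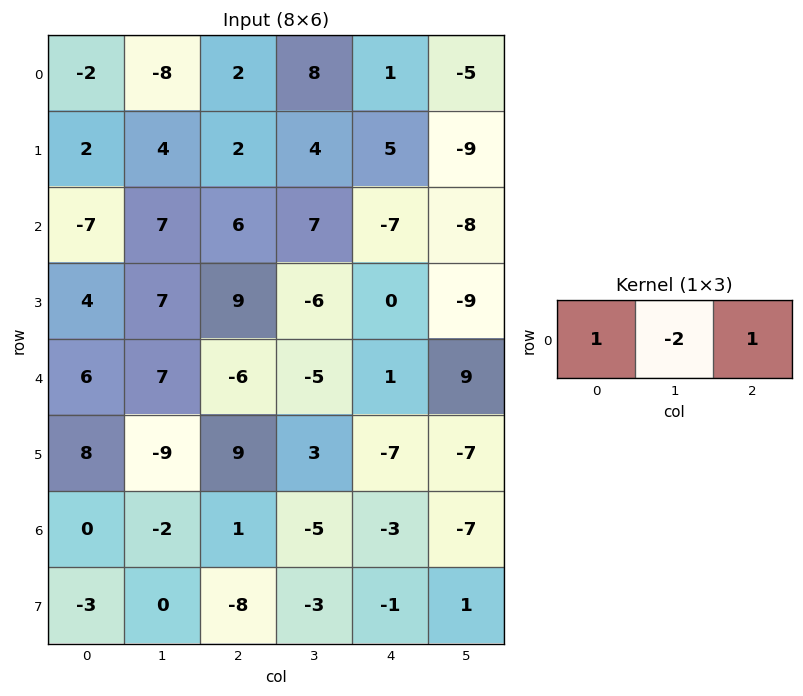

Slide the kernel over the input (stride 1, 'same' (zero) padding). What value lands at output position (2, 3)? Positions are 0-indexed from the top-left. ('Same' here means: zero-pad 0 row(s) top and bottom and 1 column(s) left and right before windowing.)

The receptive field on the zero-padded input at this output position is [6 7 -7]. Elementwise product with the kernel and sum: 6·1 + 7·-2 + -7·1.

-15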